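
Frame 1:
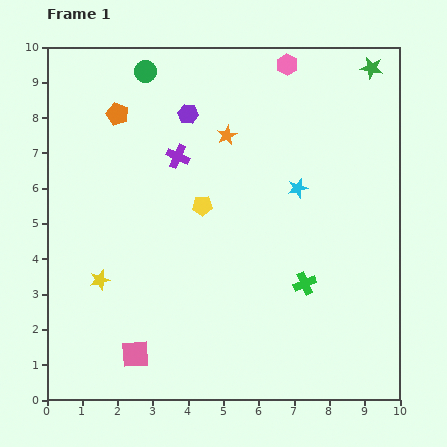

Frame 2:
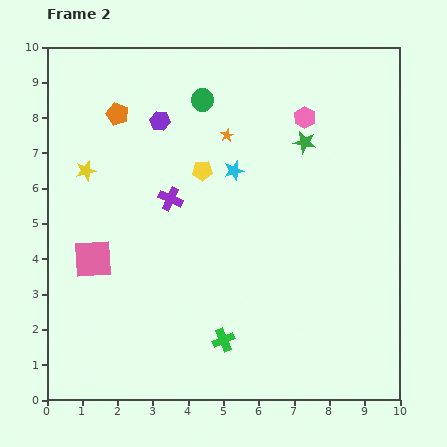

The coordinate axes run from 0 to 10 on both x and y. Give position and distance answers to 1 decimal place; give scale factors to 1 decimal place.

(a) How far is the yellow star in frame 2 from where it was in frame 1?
3.1

The yellow star moved from (1.5, 3.4) to (1.1, 6.5), a distance of √(0.4² + 3.1²) ≈ 3.1.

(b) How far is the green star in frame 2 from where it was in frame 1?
2.8

The green star moved from (9.2, 9.4) to (7.3, 7.3), a distance of √(1.9² + 2.1²) ≈ 2.8.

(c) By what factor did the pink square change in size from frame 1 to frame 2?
1.4×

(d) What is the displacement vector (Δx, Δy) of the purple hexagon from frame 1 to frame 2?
(-0.8, -0.2)

The purple hexagon was at (4.0, 8.1) in frame 1 and (3.2, 7.9) in frame 2.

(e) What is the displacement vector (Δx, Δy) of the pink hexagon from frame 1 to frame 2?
(0.5, -1.5)

The pink hexagon was at (6.8, 9.5) in frame 1 and (7.3, 8.0) in frame 2.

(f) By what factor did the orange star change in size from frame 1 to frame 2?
0.7×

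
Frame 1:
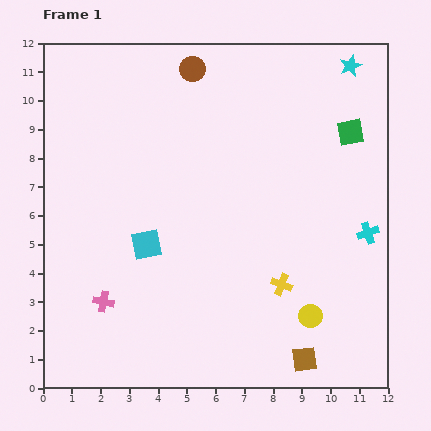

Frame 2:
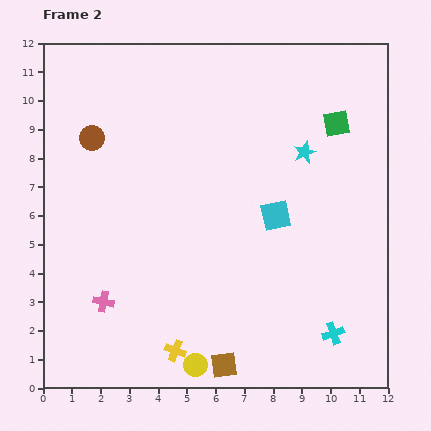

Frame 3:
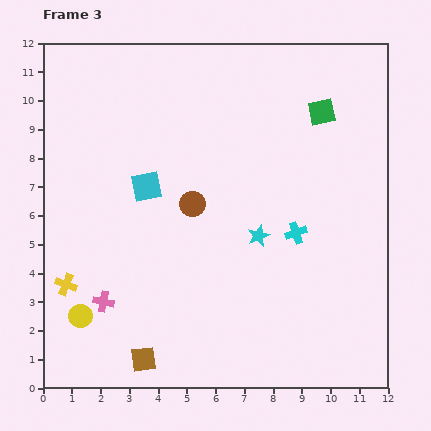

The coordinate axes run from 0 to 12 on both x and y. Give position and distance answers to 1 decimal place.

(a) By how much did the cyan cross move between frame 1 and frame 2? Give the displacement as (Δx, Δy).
(-1.2, -3.5)

The cyan cross was at (11.3, 5.4) in frame 1 and (10.1, 1.9) in frame 2.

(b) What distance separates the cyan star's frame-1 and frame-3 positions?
6.7

The cyan star moved from (10.7, 11.2) to (7.5, 5.3), a distance of √(3.2² + 5.9²) ≈ 6.7.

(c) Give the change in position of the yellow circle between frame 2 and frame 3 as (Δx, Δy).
(-4.0, 1.7)

The yellow circle was at (5.3, 0.8) in frame 2 and (1.3, 2.5) in frame 3.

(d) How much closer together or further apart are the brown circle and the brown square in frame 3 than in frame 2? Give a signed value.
-3.4

Distance in frame 2: 9.1. Distance in frame 3: 5.7.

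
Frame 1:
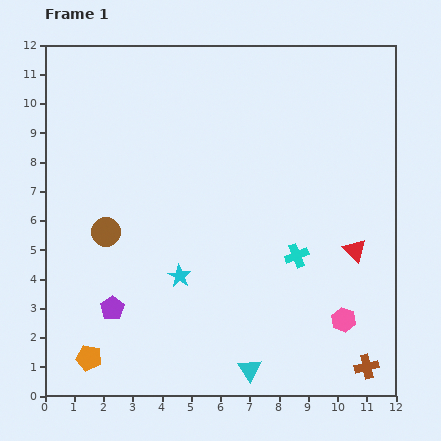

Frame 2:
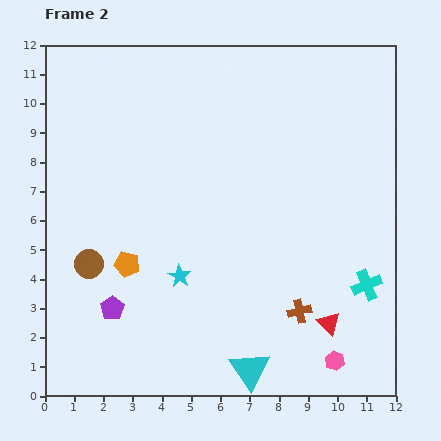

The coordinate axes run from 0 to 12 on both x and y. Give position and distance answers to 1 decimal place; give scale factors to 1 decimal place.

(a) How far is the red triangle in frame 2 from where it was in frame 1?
2.7

The red triangle moved from (10.6, 5.0) to (9.7, 2.5), a distance of √(0.9² + 2.5²) ≈ 2.7.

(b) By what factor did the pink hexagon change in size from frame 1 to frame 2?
0.8×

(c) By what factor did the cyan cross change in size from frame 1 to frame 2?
1.3×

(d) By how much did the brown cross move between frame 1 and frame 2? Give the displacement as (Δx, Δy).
(-2.3, 1.9)

The brown cross was at (11.0, 1.0) in frame 1 and (8.7, 2.9) in frame 2.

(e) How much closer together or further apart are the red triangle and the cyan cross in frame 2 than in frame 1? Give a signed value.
-0.2

Distance in frame 1: 2.0. Distance in frame 2: 1.8.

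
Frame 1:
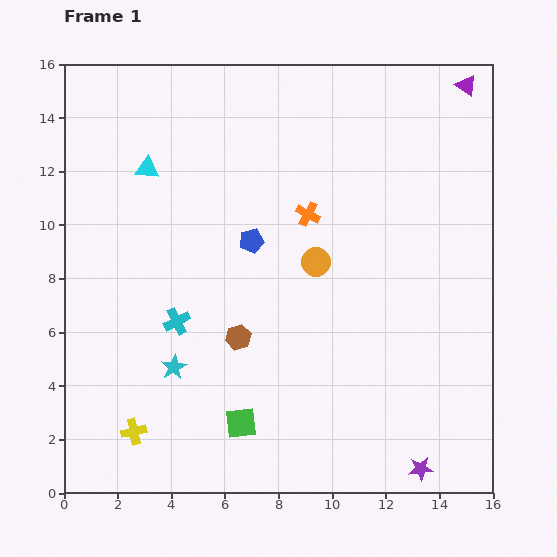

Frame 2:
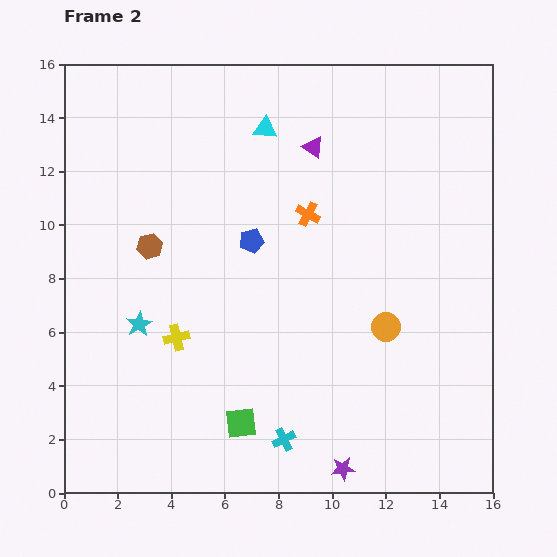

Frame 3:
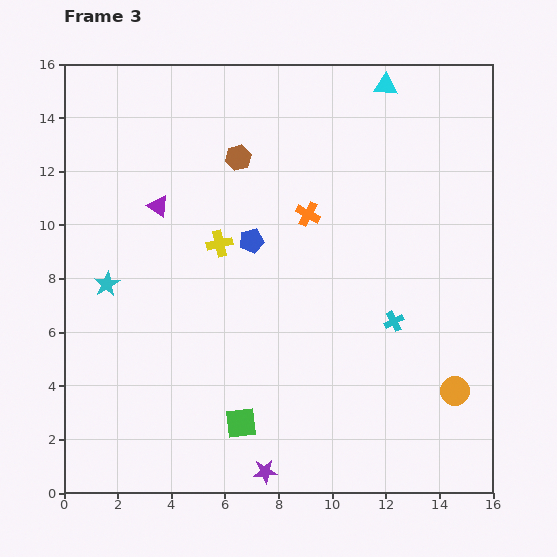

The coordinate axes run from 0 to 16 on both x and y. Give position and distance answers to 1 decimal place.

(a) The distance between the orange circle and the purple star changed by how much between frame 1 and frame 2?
-3.1

Distance in frame 1: 8.6. Distance in frame 2: 5.5.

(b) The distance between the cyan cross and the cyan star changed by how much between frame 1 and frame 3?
+9.1

Distance in frame 1: 1.7. Distance in frame 3: 10.8.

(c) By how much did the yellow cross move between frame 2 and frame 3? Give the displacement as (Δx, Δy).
(1.6, 3.5)

The yellow cross was at (4.2, 5.8) in frame 2 and (5.8, 9.3) in frame 3.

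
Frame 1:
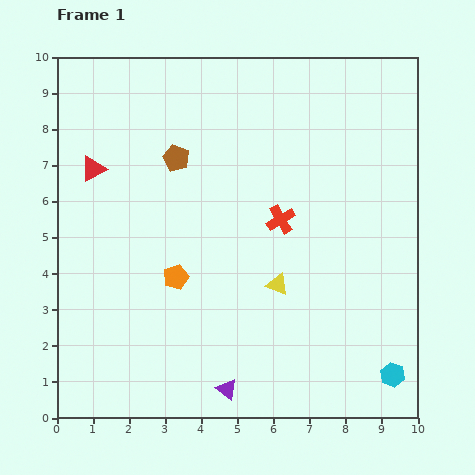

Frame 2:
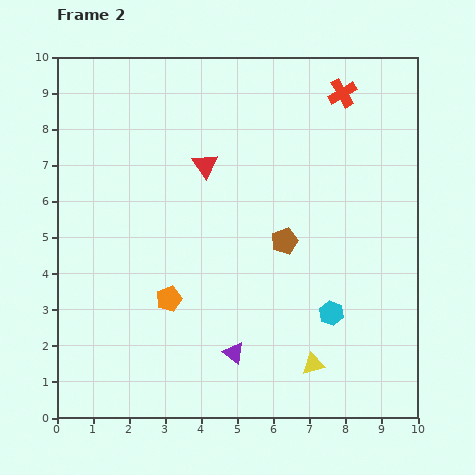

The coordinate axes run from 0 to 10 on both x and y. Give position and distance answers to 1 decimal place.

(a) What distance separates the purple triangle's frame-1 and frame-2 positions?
1.0

The purple triangle moved from (4.7, 0.8) to (4.9, 1.8), a distance of √(0.2² + 1.0²) ≈ 1.0.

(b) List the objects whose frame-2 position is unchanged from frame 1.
none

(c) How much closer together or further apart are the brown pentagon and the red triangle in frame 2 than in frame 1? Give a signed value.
+0.7

Distance in frame 1: 2.3. Distance in frame 2: 3.0.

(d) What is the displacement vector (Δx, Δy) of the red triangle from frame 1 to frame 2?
(3.1, 0.1)

The red triangle was at (1.0, 6.9) in frame 1 and (4.1, 7.0) in frame 2.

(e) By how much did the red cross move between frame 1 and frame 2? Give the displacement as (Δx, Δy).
(1.7, 3.5)

The red cross was at (6.2, 5.5) in frame 1 and (7.9, 9.0) in frame 2.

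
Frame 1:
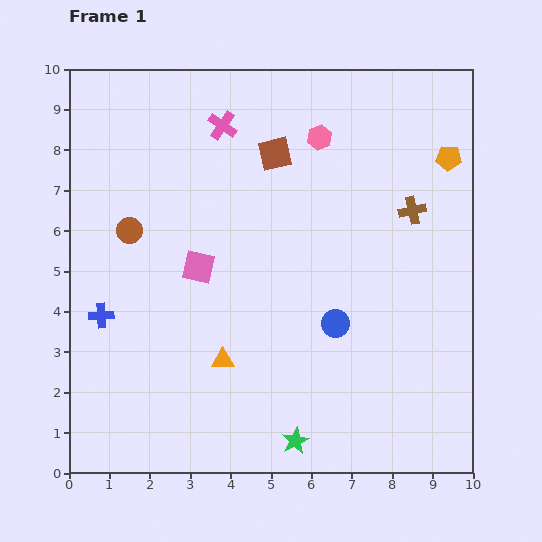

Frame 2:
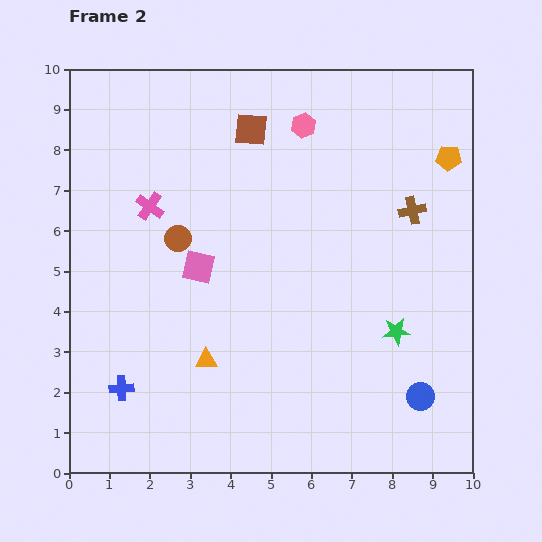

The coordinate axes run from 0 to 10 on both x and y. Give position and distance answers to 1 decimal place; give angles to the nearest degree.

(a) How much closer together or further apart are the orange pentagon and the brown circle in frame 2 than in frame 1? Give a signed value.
-1.1

Distance in frame 1: 8.1. Distance in frame 2: 7.0.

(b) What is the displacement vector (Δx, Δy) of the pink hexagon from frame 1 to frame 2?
(-0.4, 0.3)

The pink hexagon was at (6.2, 8.3) in frame 1 and (5.8, 8.6) in frame 2.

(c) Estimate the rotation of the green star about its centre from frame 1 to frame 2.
20° clockwise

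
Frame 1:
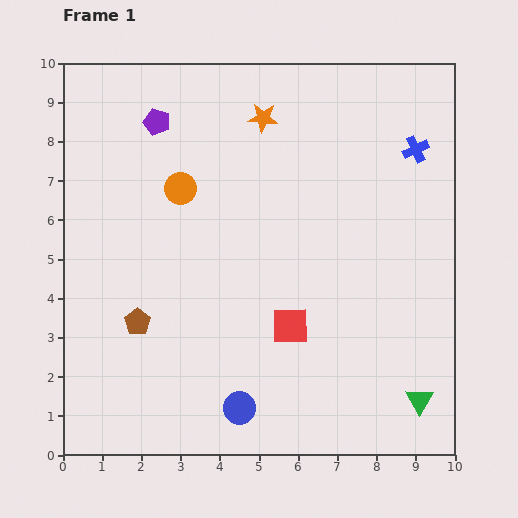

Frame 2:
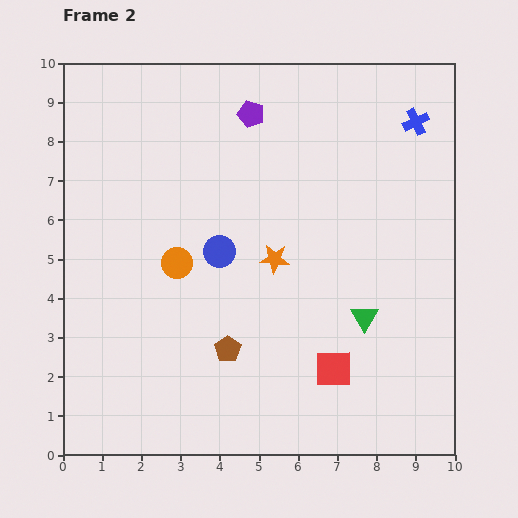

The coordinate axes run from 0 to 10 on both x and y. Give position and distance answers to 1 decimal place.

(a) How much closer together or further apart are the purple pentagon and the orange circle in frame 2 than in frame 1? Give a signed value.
+2.4

Distance in frame 1: 1.8. Distance in frame 2: 4.2.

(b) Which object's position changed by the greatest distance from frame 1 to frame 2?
the blue circle

(moved 4.0; next 3.6)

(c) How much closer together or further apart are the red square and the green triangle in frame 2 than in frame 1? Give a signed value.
-2.3

Distance in frame 1: 3.8. Distance in frame 2: 1.5.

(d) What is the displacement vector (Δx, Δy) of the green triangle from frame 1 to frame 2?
(-1.4, 2.1)

The green triangle was at (9.1, 1.4) in frame 1 and (7.7, 3.5) in frame 2.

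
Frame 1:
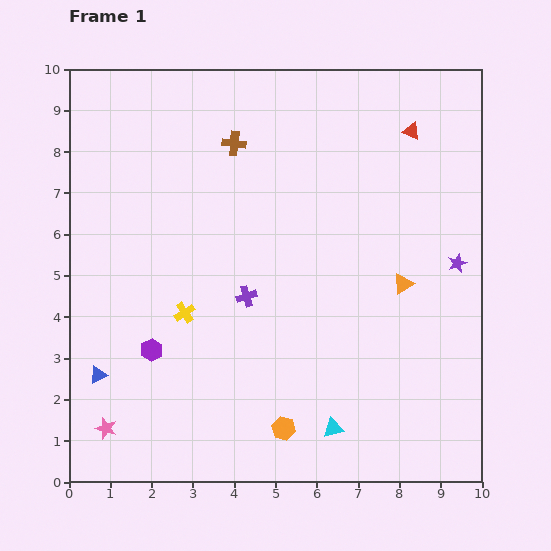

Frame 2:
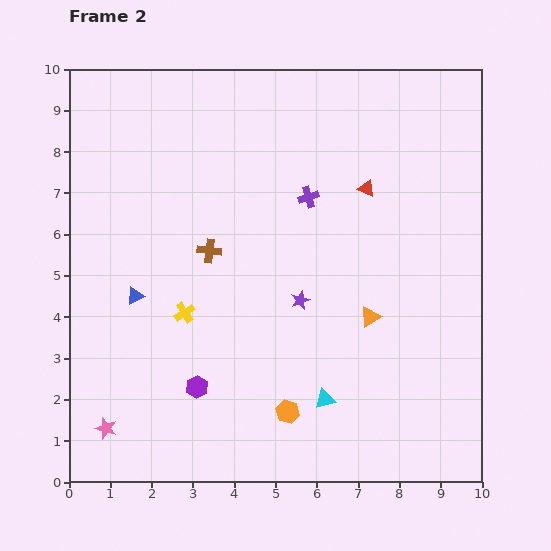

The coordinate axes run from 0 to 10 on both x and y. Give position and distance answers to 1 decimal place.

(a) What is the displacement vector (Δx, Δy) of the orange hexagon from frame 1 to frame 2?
(0.1, 0.4)

The orange hexagon was at (5.2, 1.3) in frame 1 and (5.3, 1.7) in frame 2.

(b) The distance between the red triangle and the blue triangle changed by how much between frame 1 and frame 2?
-3.4

Distance in frame 1: 9.6. Distance in frame 2: 6.2.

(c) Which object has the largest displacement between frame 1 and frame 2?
the purple star

(moved 3.9; next 2.8)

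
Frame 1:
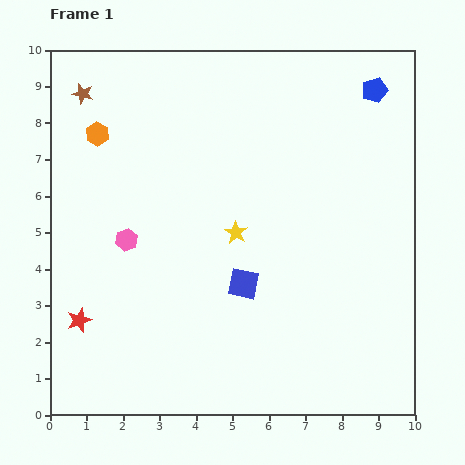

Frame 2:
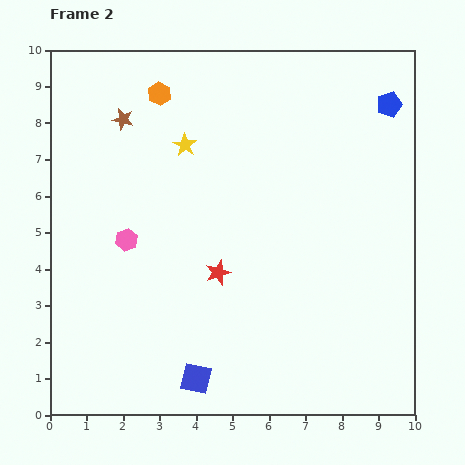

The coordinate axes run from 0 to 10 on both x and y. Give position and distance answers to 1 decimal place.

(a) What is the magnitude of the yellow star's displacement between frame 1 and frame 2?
2.8

The yellow star moved from (5.1, 5.0) to (3.7, 7.4), a distance of √(1.4² + 2.4²) ≈ 2.8.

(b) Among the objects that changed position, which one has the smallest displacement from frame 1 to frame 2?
the blue pentagon

(moved 0.6)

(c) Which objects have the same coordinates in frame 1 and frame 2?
the pink hexagon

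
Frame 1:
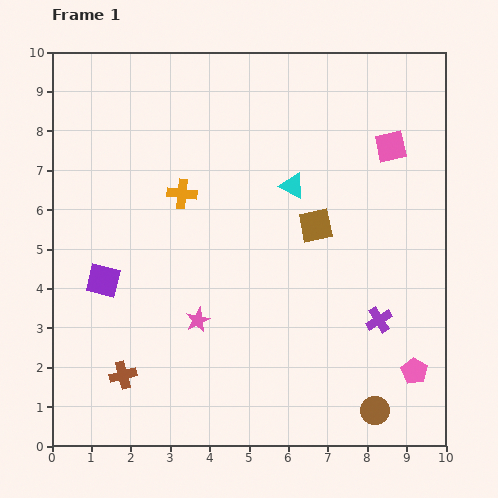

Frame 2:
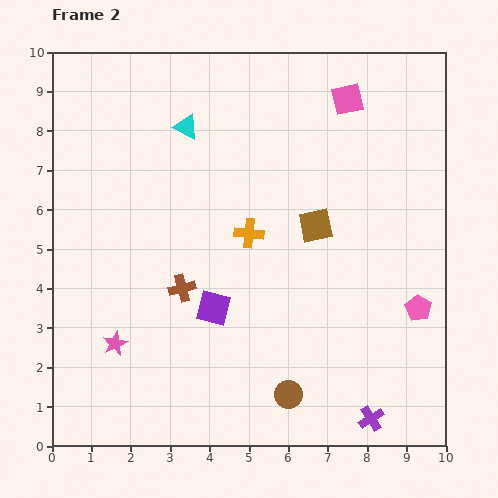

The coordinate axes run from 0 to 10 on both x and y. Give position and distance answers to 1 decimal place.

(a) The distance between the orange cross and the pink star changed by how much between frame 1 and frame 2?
+1.2

Distance in frame 1: 3.2. Distance in frame 2: 4.4.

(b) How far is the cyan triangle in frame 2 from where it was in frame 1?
3.1

The cyan triangle moved from (6.1, 6.6) to (3.4, 8.1), a distance of √(2.7² + 1.5²) ≈ 3.1.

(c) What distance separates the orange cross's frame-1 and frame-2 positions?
2.0

The orange cross moved from (3.3, 6.4) to (5.0, 5.4), a distance of √(1.7² + 1.0²) ≈ 2.0.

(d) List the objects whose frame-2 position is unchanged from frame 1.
the brown square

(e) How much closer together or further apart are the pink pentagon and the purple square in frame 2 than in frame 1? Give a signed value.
-3.0

Distance in frame 1: 8.2. Distance in frame 2: 5.2.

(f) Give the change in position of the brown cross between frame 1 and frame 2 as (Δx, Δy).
(1.5, 2.2)

The brown cross was at (1.8, 1.8) in frame 1 and (3.3, 4.0) in frame 2.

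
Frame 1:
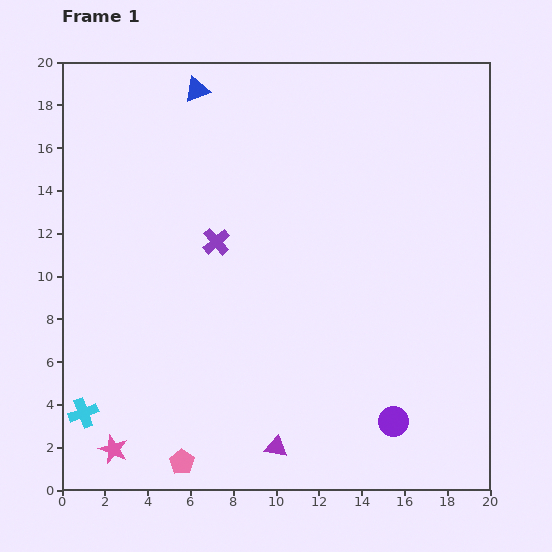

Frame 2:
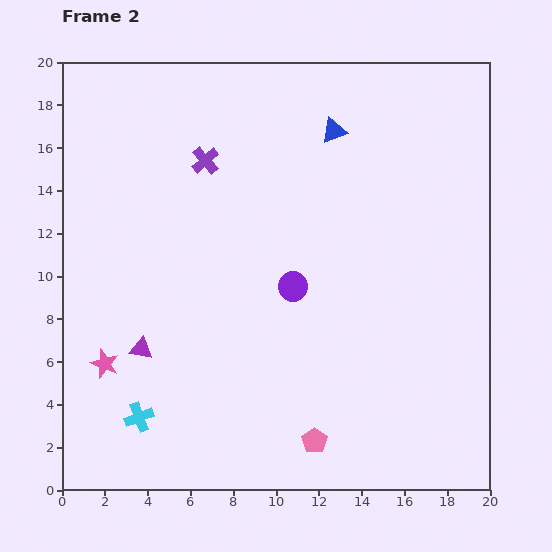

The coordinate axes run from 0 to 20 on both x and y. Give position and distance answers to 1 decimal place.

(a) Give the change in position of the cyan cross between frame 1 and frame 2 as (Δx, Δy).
(2.6, -0.2)

The cyan cross was at (1.0, 3.6) in frame 1 and (3.6, 3.4) in frame 2.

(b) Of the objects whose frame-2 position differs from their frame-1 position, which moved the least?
the cyan cross

(moved 2.6)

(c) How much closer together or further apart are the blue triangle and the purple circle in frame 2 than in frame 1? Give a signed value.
-10.5

Distance in frame 1: 18.0. Distance in frame 2: 7.5.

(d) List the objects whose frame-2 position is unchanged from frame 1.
none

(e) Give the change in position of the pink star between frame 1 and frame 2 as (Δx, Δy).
(-0.4, 4.0)

The pink star was at (2.4, 1.9) in frame 1 and (2.0, 5.9) in frame 2.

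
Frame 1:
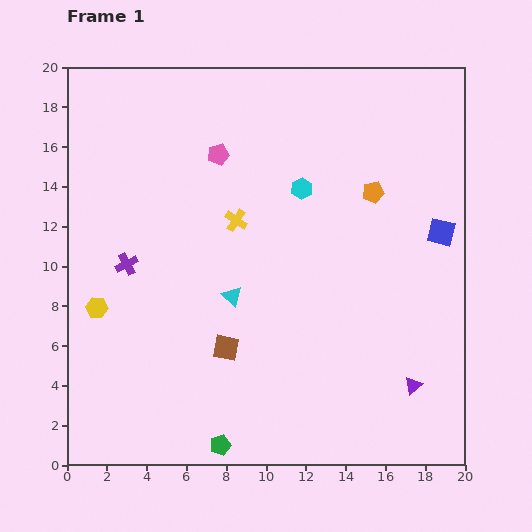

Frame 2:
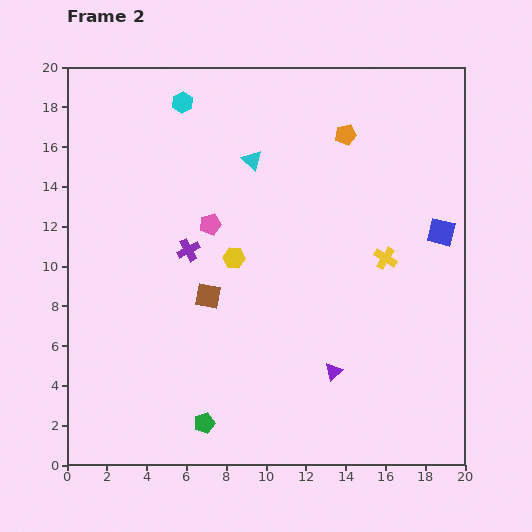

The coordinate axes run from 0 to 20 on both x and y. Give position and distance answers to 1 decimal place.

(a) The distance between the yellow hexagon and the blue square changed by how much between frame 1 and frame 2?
-7.2

Distance in frame 1: 17.7. Distance in frame 2: 10.5.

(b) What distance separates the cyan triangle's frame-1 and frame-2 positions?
6.9

The cyan triangle moved from (8.3, 8.5) to (9.3, 15.3), a distance of √(1.0² + 6.8²) ≈ 6.9.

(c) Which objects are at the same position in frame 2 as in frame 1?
the blue square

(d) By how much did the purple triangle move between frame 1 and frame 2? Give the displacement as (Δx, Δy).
(-4.0, 0.7)

The purple triangle was at (17.4, 4.0) in frame 1 and (13.4, 4.7) in frame 2.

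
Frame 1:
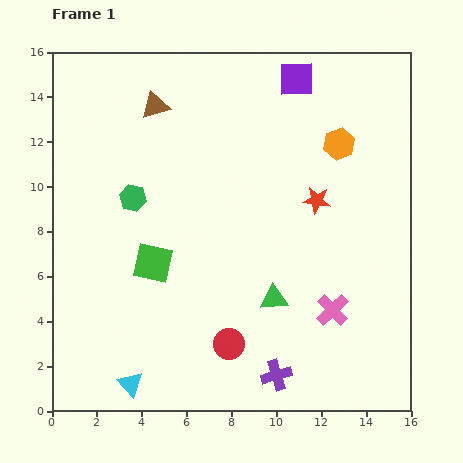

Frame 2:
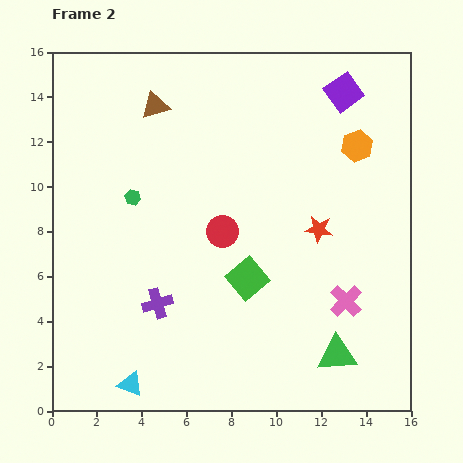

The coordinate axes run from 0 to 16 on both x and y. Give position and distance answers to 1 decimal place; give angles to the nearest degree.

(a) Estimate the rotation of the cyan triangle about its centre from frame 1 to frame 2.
25° counter-clockwise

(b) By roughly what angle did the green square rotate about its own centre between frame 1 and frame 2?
39° clockwise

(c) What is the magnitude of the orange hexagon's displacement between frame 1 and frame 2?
0.8

The orange hexagon moved from (12.8, 11.9) to (13.6, 11.8), a distance of √(0.8² + 0.1²) ≈ 0.8.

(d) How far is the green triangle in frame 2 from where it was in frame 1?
3.8

The green triangle moved from (9.9, 5.0) to (12.7, 2.5), a distance of √(2.8² + 2.5²) ≈ 3.8.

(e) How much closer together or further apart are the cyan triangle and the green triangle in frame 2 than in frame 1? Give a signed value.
+1.9

Distance in frame 1: 7.4. Distance in frame 2: 9.3.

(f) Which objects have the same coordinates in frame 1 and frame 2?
the brown triangle, the cyan triangle, the green hexagon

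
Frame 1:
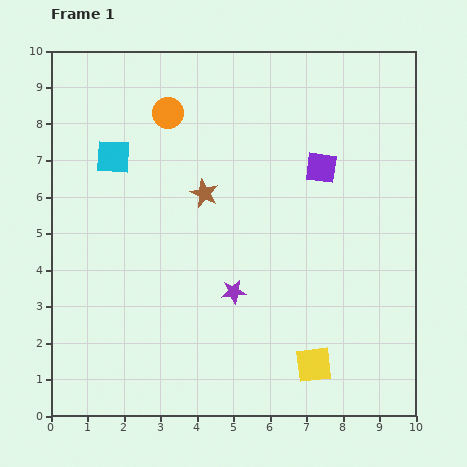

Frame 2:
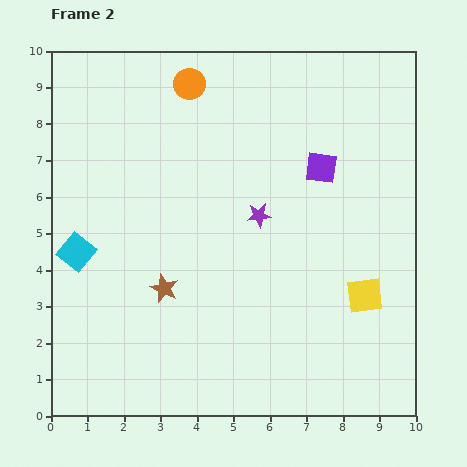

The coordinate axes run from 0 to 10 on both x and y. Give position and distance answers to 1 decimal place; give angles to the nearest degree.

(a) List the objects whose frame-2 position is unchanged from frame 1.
the purple square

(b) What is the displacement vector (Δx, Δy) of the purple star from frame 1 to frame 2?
(0.7, 2.1)

The purple star was at (5.0, 3.4) in frame 1 and (5.7, 5.5) in frame 2.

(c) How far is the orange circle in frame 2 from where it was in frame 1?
1.0

The orange circle moved from (3.2, 8.3) to (3.8, 9.1), a distance of √(0.6² + 0.8²) ≈ 1.0.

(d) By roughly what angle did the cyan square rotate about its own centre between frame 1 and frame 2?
36° clockwise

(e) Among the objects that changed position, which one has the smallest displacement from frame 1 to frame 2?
the orange circle

(moved 1.0)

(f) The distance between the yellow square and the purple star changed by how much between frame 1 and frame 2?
+0.6

Distance in frame 1: 3.0. Distance in frame 2: 3.6.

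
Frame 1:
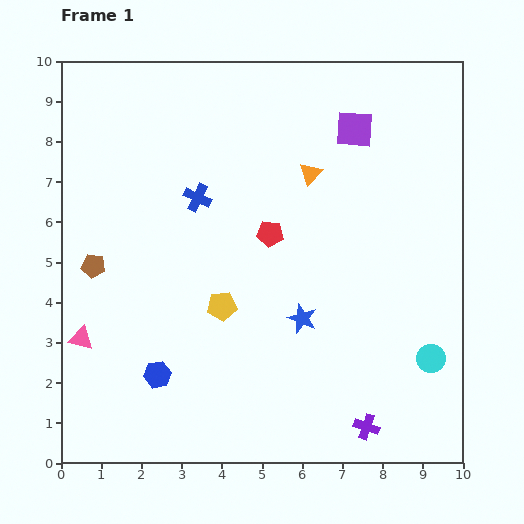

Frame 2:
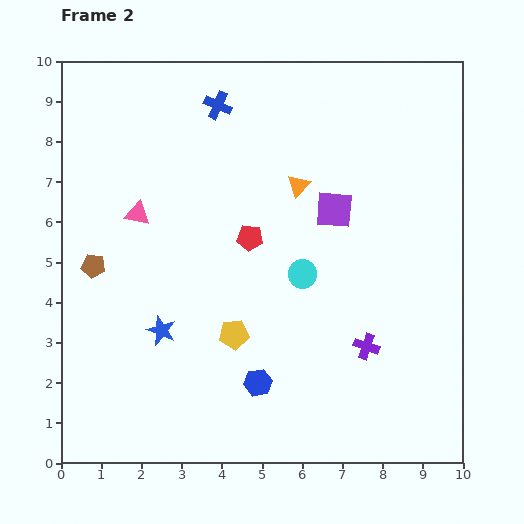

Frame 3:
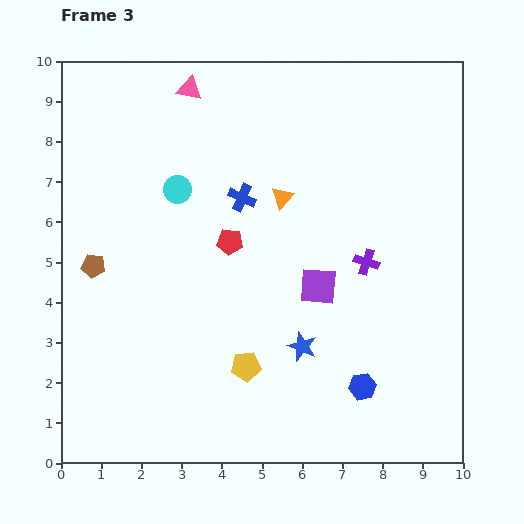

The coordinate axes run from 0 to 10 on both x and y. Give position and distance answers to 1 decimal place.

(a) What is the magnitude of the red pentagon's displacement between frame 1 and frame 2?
0.5

The red pentagon moved from (5.2, 5.7) to (4.7, 5.6), a distance of √(0.5² + 0.1²) ≈ 0.5.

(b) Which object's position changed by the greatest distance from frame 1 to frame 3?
the cyan circle

(moved 7.6; next 6.8)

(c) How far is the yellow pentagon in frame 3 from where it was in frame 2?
0.9

The yellow pentagon moved from (4.3, 3.2) to (4.6, 2.4), a distance of √(0.3² + 0.8²) ≈ 0.9.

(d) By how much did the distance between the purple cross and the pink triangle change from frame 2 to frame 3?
-0.4

Distance in frame 2: 6.6. Distance in frame 3: 6.2.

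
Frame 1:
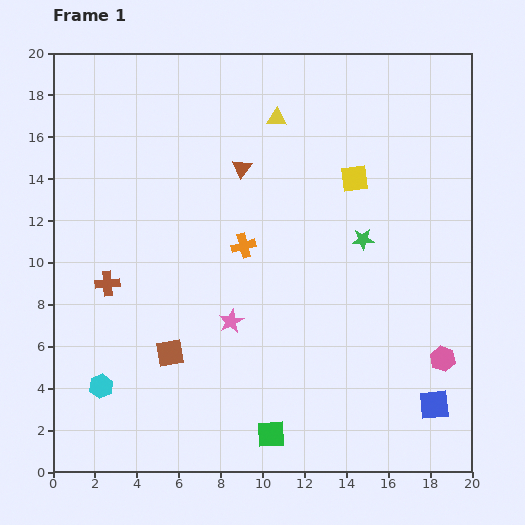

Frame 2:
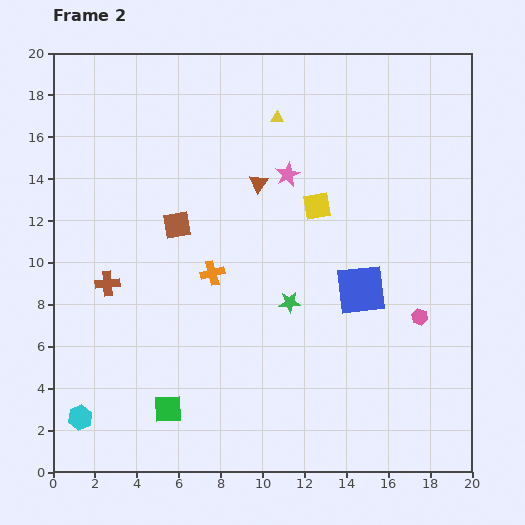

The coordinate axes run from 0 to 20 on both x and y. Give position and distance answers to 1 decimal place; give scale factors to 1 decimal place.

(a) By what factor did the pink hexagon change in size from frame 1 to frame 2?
0.7×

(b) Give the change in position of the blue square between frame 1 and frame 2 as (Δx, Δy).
(-3.5, 5.5)

The blue square was at (18.2, 3.2) in frame 1 and (14.7, 8.7) in frame 2.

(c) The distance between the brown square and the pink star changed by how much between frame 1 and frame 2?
+2.5

Distance in frame 1: 3.3. Distance in frame 2: 5.8.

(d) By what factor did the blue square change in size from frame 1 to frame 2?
1.7×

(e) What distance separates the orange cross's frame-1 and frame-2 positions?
2.0

The orange cross moved from (9.1, 10.8) to (7.6, 9.5), a distance of √(1.5² + 1.3²) ≈ 2.0.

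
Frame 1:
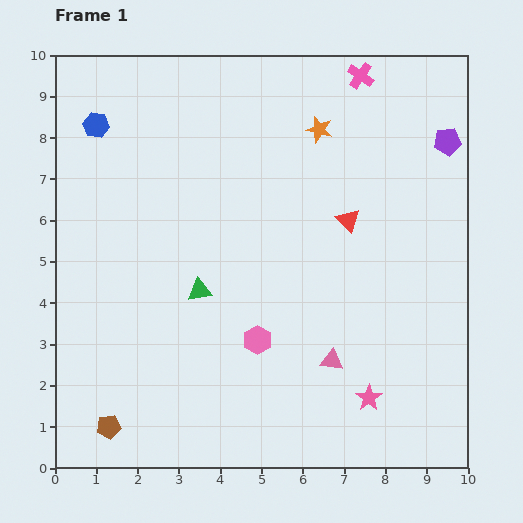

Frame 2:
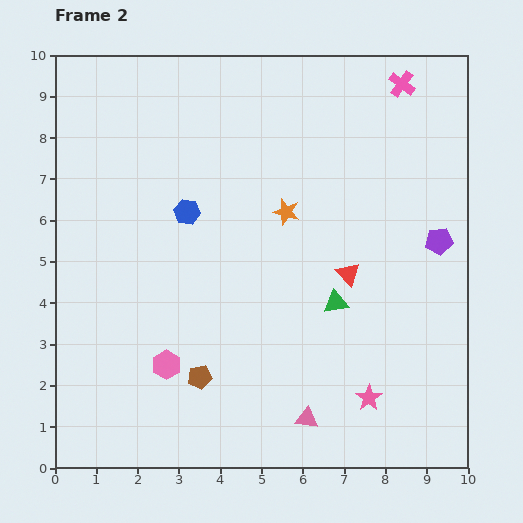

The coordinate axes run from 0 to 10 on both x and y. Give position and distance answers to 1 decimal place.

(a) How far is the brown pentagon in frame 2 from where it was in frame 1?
2.5

The brown pentagon moved from (1.3, 1.0) to (3.5, 2.2), a distance of √(2.2² + 1.2²) ≈ 2.5.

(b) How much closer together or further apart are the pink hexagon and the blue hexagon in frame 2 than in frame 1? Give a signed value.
-2.8

Distance in frame 1: 6.5. Distance in frame 2: 3.7.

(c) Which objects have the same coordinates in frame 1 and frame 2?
the pink star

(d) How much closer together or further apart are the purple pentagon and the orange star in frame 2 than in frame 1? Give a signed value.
+0.7

Distance in frame 1: 3.1. Distance in frame 2: 3.8.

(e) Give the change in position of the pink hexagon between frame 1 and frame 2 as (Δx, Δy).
(-2.2, -0.6)

The pink hexagon was at (4.9, 3.1) in frame 1 and (2.7, 2.5) in frame 2.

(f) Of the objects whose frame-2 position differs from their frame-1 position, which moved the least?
the pink cross

(moved 1.0)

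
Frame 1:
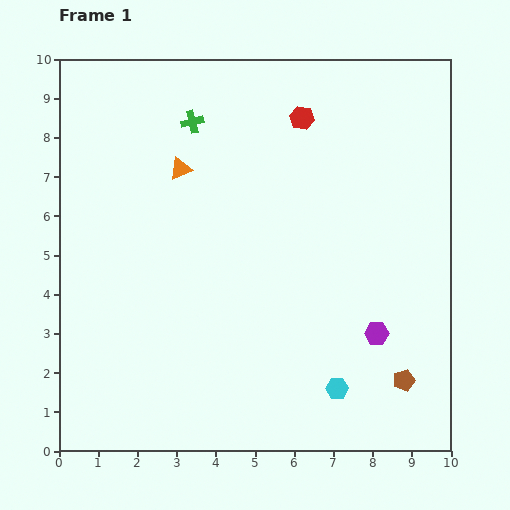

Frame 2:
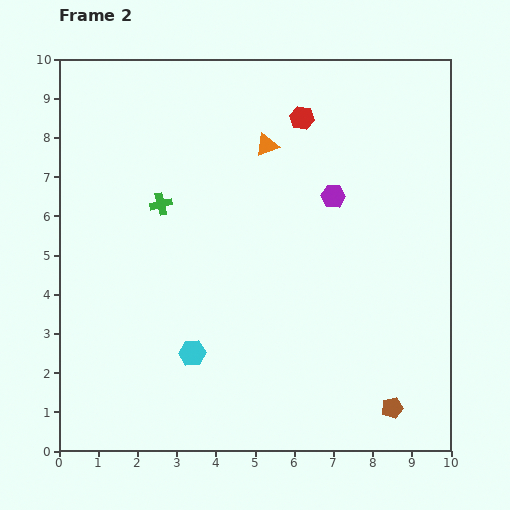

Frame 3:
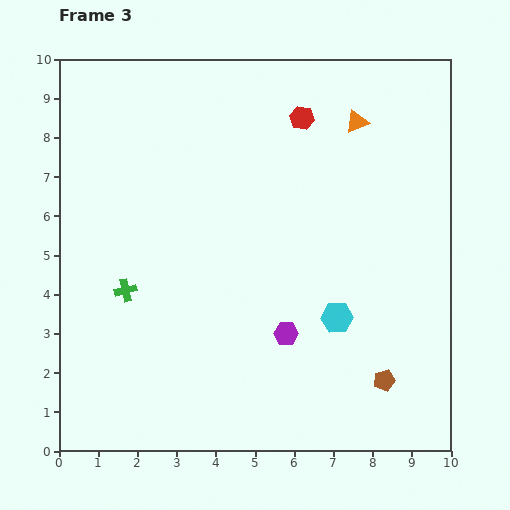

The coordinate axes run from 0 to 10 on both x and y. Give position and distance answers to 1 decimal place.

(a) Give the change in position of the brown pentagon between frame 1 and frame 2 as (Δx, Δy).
(-0.3, -0.7)

The brown pentagon was at (8.8, 1.8) in frame 1 and (8.5, 1.1) in frame 2.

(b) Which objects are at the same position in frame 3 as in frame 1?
the red hexagon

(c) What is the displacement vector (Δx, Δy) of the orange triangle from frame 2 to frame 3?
(2.3, 0.6)

The orange triangle was at (5.3, 7.8) in frame 2 and (7.6, 8.4) in frame 3.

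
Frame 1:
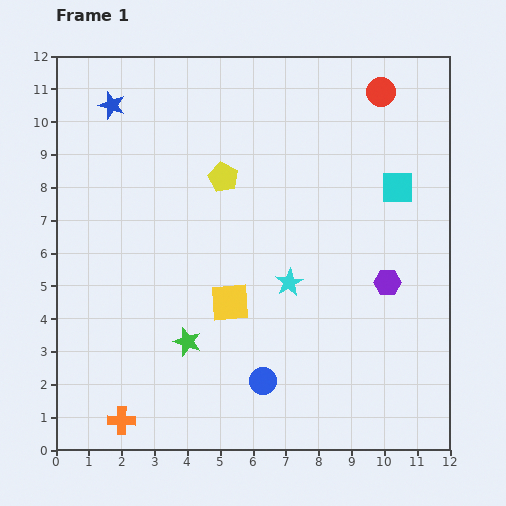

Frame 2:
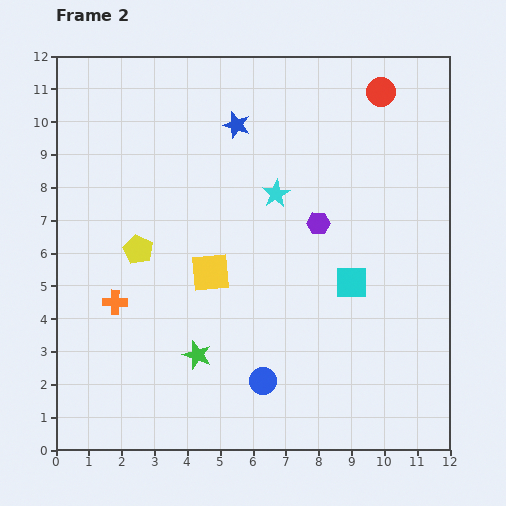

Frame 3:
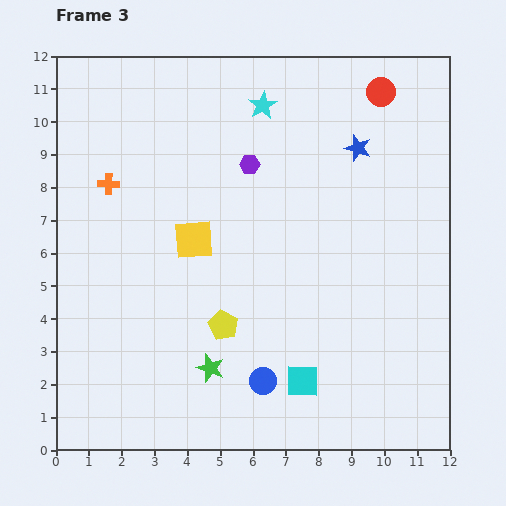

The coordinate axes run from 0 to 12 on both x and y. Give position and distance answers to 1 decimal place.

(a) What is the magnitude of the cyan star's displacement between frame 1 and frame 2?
2.7

The cyan star moved from (7.1, 5.1) to (6.7, 7.8), a distance of √(0.4² + 2.7²) ≈ 2.7.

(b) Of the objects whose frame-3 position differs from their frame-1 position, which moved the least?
the green star

(moved 1.1)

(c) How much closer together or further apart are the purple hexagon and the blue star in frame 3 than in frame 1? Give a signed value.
-6.7

Distance in frame 1: 10.0. Distance in frame 3: 3.3.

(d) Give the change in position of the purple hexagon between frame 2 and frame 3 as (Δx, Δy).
(-2.1, 1.8)

The purple hexagon was at (8.0, 6.9) in frame 2 and (5.9, 8.7) in frame 3.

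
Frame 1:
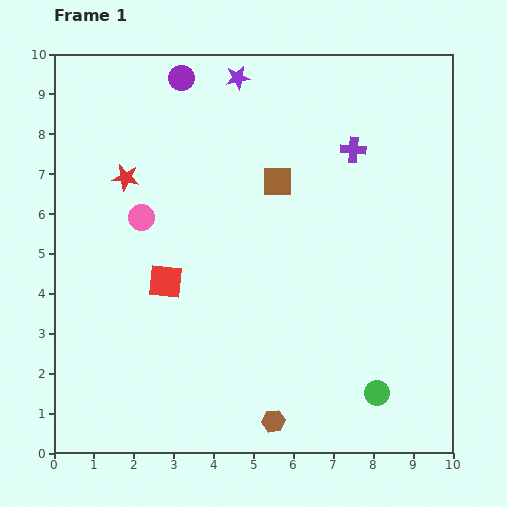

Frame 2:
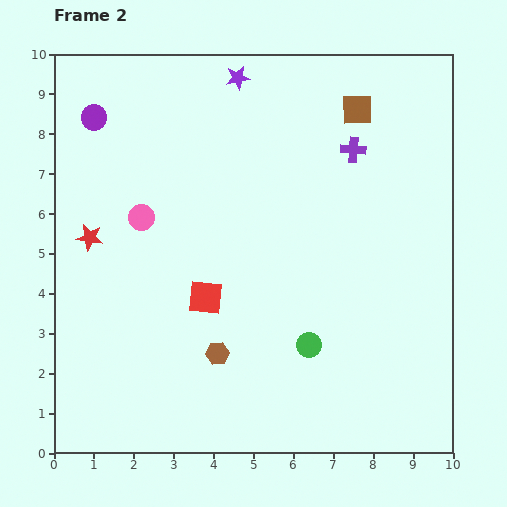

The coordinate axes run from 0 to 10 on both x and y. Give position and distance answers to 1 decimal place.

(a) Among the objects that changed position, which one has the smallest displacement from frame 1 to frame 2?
the red square

(moved 1.1)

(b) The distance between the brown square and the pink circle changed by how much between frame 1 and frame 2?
+2.5

Distance in frame 1: 3.5. Distance in frame 2: 6.0.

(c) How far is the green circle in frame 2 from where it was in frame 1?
2.1

The green circle moved from (8.1, 1.5) to (6.4, 2.7), a distance of √(1.7² + 1.2²) ≈ 2.1.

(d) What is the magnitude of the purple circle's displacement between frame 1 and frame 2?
2.4

The purple circle moved from (3.2, 9.4) to (1.0, 8.4), a distance of √(2.2² + 1.0²) ≈ 2.4.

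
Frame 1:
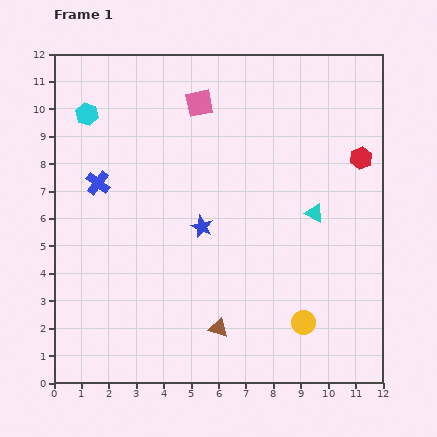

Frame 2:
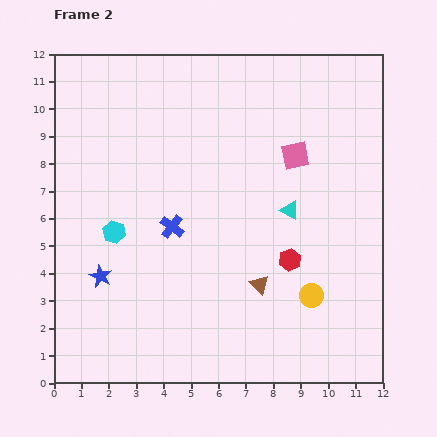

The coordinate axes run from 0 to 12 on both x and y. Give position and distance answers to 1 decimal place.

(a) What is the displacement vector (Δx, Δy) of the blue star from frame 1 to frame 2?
(-3.7, -1.8)

The blue star was at (5.4, 5.7) in frame 1 and (1.7, 3.9) in frame 2.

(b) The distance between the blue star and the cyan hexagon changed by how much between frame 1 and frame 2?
-4.2

Distance in frame 1: 5.9. Distance in frame 2: 1.7.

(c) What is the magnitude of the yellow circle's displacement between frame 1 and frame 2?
1.0

The yellow circle moved from (9.1, 2.2) to (9.4, 3.2), a distance of √(0.3² + 1.0²) ≈ 1.0.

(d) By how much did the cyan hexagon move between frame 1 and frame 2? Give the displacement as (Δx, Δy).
(1.0, -4.3)

The cyan hexagon was at (1.2, 9.8) in frame 1 and (2.2, 5.5) in frame 2.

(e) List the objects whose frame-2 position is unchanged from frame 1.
none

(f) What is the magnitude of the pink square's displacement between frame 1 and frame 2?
4.0

The pink square moved from (5.3, 10.2) to (8.8, 8.3), a distance of √(3.5² + 1.9²) ≈ 4.0.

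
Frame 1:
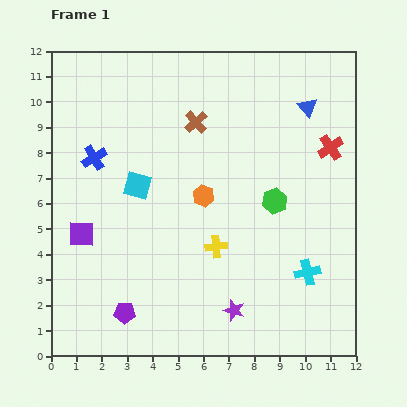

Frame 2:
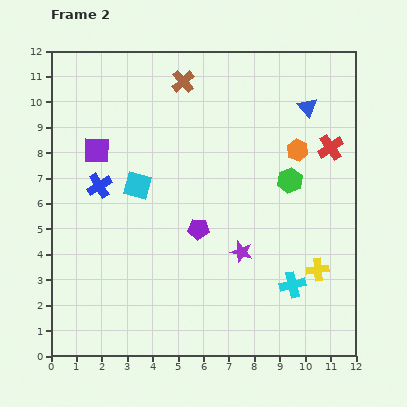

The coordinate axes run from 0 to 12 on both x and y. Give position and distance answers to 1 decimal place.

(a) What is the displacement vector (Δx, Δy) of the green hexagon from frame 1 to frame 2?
(0.6, 0.8)

The green hexagon was at (8.8, 6.1) in frame 1 and (9.4, 6.9) in frame 2.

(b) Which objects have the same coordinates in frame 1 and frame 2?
the red cross, the blue triangle, the cyan square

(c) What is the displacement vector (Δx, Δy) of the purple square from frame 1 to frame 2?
(0.6, 3.3)

The purple square was at (1.2, 4.8) in frame 1 and (1.8, 8.1) in frame 2.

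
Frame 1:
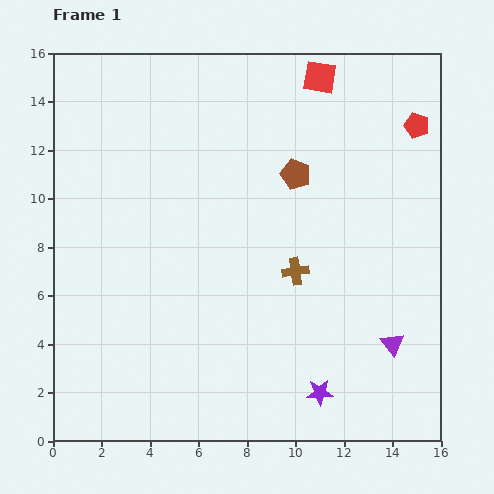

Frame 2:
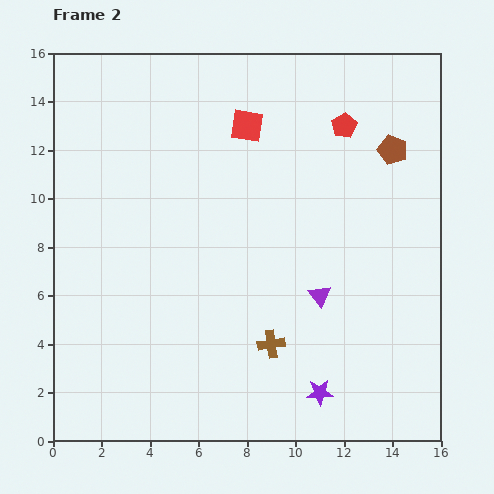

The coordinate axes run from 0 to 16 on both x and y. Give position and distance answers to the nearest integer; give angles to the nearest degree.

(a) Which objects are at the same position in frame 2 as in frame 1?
the purple star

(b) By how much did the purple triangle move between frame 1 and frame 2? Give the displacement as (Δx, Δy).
(-3, 2)

The purple triangle was at (14, 4) in frame 1 and (11, 6) in frame 2.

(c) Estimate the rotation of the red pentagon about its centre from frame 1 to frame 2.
24° clockwise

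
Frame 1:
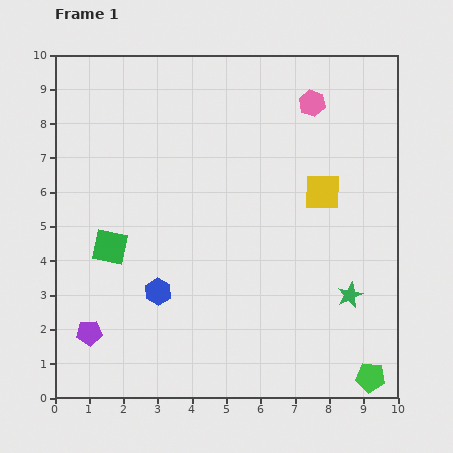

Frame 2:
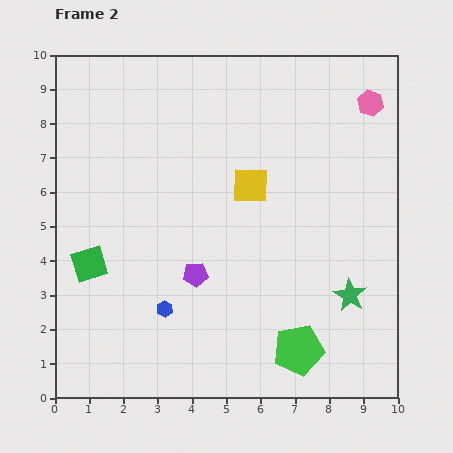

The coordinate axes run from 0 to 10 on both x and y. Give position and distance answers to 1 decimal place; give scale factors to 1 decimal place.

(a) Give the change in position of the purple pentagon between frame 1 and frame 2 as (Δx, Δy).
(3.1, 1.7)

The purple pentagon was at (1.0, 1.9) in frame 1 and (4.1, 3.6) in frame 2.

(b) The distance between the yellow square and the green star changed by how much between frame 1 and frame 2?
+1.2

Distance in frame 1: 3.1. Distance in frame 2: 4.3.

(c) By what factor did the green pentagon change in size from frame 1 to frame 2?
1.7×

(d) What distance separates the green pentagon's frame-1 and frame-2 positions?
2.2

The green pentagon moved from (9.2, 0.6) to (7.1, 1.4), a distance of √(2.1² + 0.8²) ≈ 2.2.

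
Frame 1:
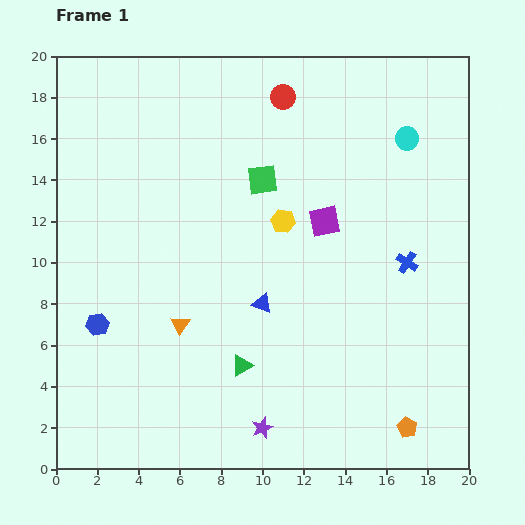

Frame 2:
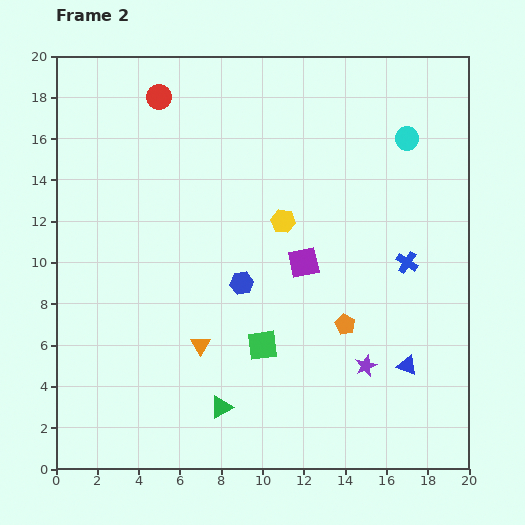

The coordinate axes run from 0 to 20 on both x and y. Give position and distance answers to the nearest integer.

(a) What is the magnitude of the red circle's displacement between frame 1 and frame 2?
6

The red circle moved from (11, 18) to (5, 18), a distance of √(6² + 0²) ≈ 6.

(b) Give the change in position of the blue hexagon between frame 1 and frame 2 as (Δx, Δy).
(7, 2)

The blue hexagon was at (2, 7) in frame 1 and (9, 9) in frame 2.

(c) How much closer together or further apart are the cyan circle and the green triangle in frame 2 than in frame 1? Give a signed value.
+2

Distance in frame 1: 14. Distance in frame 2: 16.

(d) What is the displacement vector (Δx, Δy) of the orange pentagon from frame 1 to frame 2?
(-3, 5)

The orange pentagon was at (17, 2) in frame 1 and (14, 7) in frame 2.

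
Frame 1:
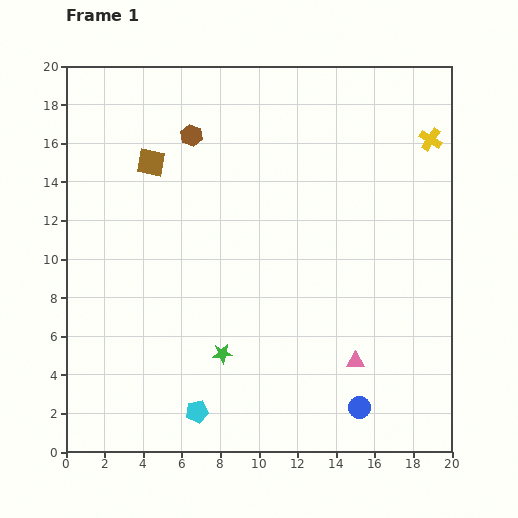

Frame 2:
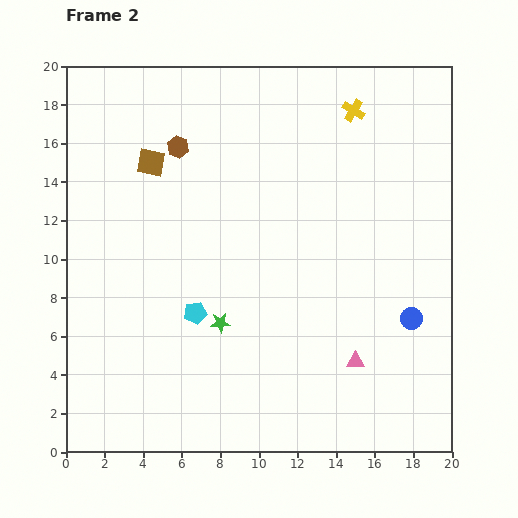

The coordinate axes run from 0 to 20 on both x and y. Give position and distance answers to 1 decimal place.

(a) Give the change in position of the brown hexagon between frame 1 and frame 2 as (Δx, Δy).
(-0.7, -0.6)

The brown hexagon was at (6.5, 16.4) in frame 1 and (5.8, 15.8) in frame 2.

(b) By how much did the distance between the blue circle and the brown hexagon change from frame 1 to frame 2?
-1.6

Distance in frame 1: 16.6. Distance in frame 2: 15.0.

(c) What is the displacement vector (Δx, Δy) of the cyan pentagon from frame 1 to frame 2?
(-0.1, 5.1)

The cyan pentagon was at (6.8, 2.1) in frame 1 and (6.7, 7.2) in frame 2.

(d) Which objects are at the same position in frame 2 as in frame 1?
the pink triangle, the brown square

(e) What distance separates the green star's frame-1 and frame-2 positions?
1.6

The green star moved from (8.1, 5.1) to (8.0, 6.7), a distance of √(0.1² + 1.6²) ≈ 1.6.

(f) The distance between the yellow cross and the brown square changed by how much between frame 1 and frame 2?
-3.7

Distance in frame 1: 14.5. Distance in frame 2: 10.8.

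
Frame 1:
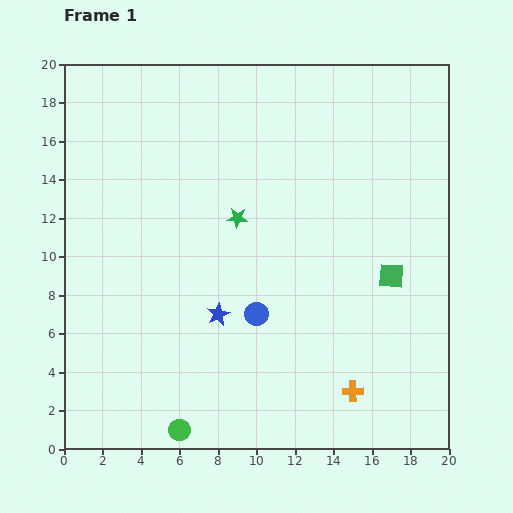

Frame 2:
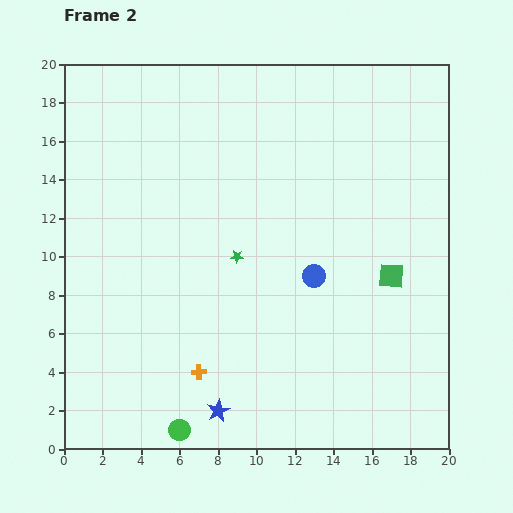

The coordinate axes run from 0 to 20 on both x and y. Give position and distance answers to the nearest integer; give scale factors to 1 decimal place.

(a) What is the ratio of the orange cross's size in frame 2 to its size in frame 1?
0.7×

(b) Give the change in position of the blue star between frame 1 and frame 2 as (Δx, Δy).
(0, -5)

The blue star was at (8, 7) in frame 1 and (8, 2) in frame 2.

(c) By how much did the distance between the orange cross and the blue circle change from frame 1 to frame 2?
+2

Distance in frame 1: 6. Distance in frame 2: 8.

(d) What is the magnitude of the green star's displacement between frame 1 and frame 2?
2

The green star moved from (9, 12) to (9, 10), a distance of √(0² + 2²) ≈ 2.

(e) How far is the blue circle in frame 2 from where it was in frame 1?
4

The blue circle moved from (10, 7) to (13, 9), a distance of √(3² + 2²) ≈ 4.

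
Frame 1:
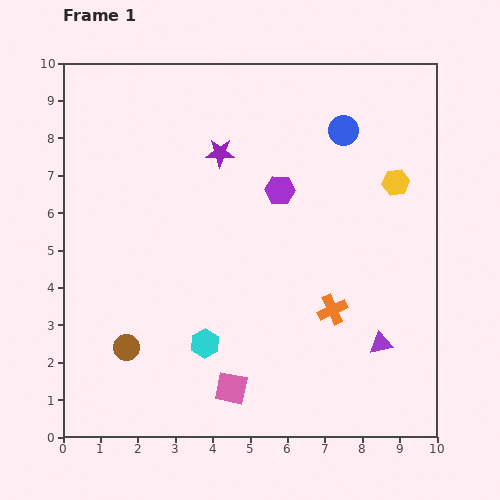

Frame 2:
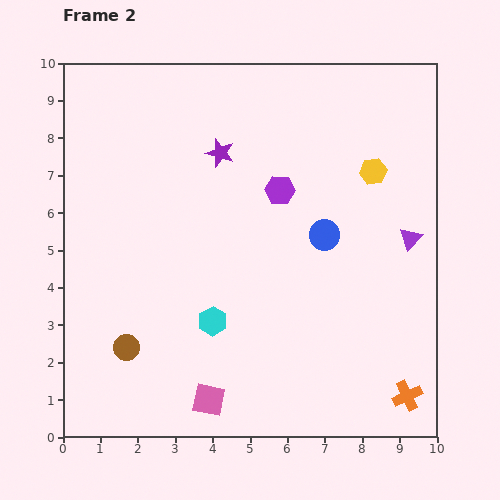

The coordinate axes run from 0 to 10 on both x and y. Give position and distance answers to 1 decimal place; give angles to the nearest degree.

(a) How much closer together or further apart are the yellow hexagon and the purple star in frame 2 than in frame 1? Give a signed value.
-0.7

Distance in frame 1: 4.8. Distance in frame 2: 4.1.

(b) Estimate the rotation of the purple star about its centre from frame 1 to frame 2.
16° clockwise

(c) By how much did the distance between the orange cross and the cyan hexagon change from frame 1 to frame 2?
+2.1

Distance in frame 1: 3.5. Distance in frame 2: 5.6.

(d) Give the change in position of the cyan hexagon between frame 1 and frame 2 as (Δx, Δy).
(0.2, 0.6)

The cyan hexagon was at (3.8, 2.5) in frame 1 and (4.0, 3.1) in frame 2.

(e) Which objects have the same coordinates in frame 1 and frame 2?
the brown circle, the purple star, the purple hexagon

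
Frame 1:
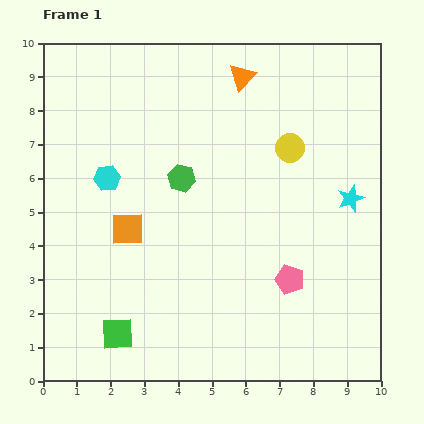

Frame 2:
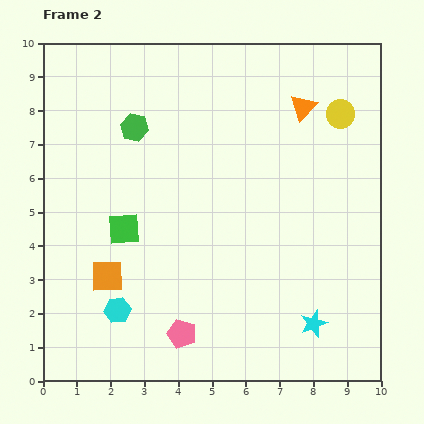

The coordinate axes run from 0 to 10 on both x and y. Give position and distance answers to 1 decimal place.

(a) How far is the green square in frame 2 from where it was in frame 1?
3.1

The green square moved from (2.2, 1.4) to (2.4, 4.5), a distance of √(0.2² + 3.1²) ≈ 3.1.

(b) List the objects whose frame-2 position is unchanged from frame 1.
none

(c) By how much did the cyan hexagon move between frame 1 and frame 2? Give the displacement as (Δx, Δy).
(0.3, -3.9)

The cyan hexagon was at (1.9, 6.0) in frame 1 and (2.2, 2.1) in frame 2.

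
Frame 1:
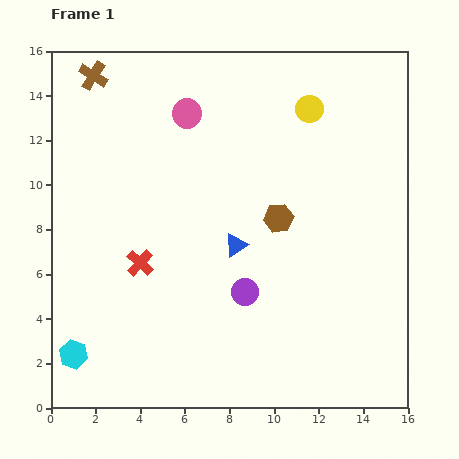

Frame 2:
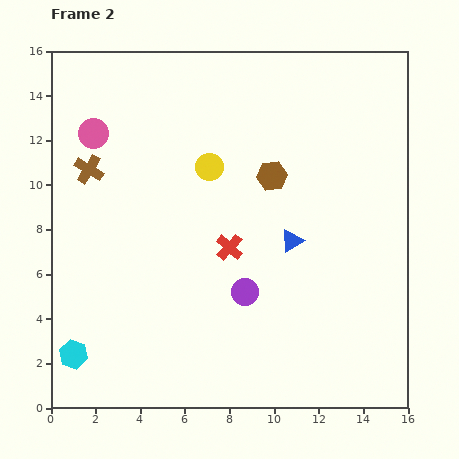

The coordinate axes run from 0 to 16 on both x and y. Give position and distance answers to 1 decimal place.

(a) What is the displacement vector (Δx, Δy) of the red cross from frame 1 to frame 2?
(4.0, 0.7)

The red cross was at (4.0, 6.5) in frame 1 and (8.0, 7.2) in frame 2.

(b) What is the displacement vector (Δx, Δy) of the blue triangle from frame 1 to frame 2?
(2.5, 0.2)

The blue triangle was at (8.3, 7.3) in frame 1 and (10.8, 7.5) in frame 2.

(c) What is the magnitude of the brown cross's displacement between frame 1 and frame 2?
4.2

The brown cross moved from (1.9, 14.9) to (1.7, 10.7), a distance of √(0.2² + 4.2²) ≈ 4.2.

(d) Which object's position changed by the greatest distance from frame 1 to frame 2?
the yellow circle

(moved 5.2; next 4.3)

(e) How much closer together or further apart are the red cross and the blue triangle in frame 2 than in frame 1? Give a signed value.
-1.6

Distance in frame 1: 4.4. Distance in frame 2: 2.8.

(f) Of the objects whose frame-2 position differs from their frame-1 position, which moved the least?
the brown hexagon

(moved 1.9)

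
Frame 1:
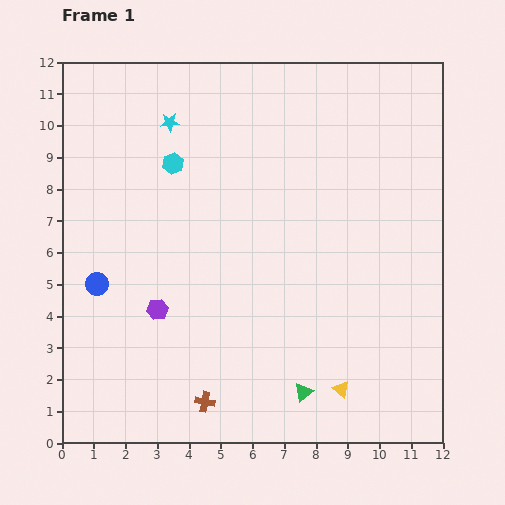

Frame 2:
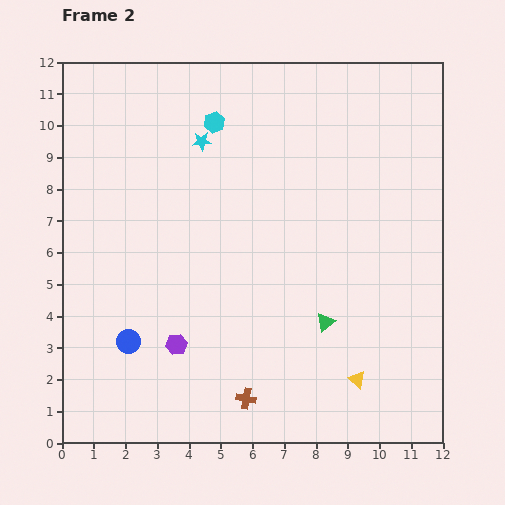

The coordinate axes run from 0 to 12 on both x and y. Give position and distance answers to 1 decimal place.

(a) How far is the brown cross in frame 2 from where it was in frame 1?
1.3

The brown cross moved from (4.5, 1.3) to (5.8, 1.4), a distance of √(1.3² + 0.1²) ≈ 1.3.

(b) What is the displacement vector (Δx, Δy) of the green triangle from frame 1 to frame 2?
(0.7, 2.2)

The green triangle was at (7.6, 1.6) in frame 1 and (8.3, 3.8) in frame 2.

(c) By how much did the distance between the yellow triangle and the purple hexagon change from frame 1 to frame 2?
-0.5

Distance in frame 1: 6.3. Distance in frame 2: 5.8.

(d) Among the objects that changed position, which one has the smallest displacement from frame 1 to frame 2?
the yellow triangle

(moved 0.6)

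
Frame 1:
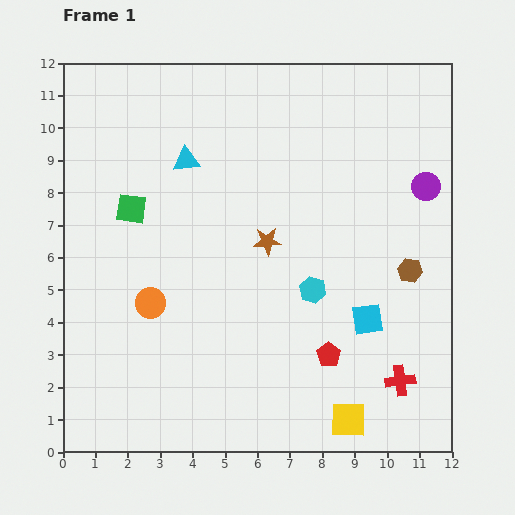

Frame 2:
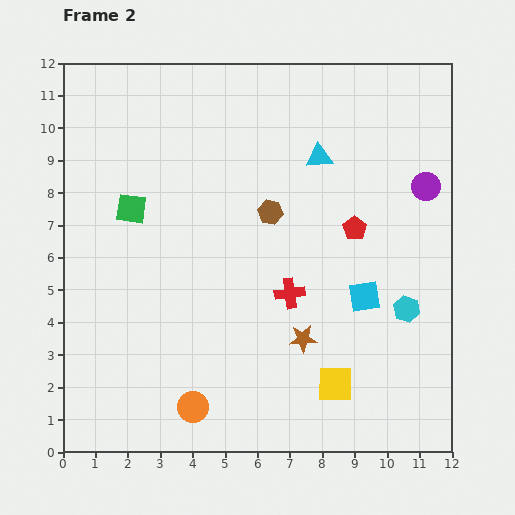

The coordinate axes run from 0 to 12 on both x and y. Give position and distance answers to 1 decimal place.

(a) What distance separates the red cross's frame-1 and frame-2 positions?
4.3

The red cross moved from (10.4, 2.2) to (7.0, 4.9), a distance of √(3.4² + 2.7²) ≈ 4.3.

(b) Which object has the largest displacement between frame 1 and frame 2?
the brown hexagon

(moved 4.7; next 4.3)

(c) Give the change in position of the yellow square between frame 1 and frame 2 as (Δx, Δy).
(-0.4, 1.1)

The yellow square was at (8.8, 1.0) in frame 1 and (8.4, 2.1) in frame 2.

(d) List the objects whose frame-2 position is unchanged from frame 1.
the green square, the purple circle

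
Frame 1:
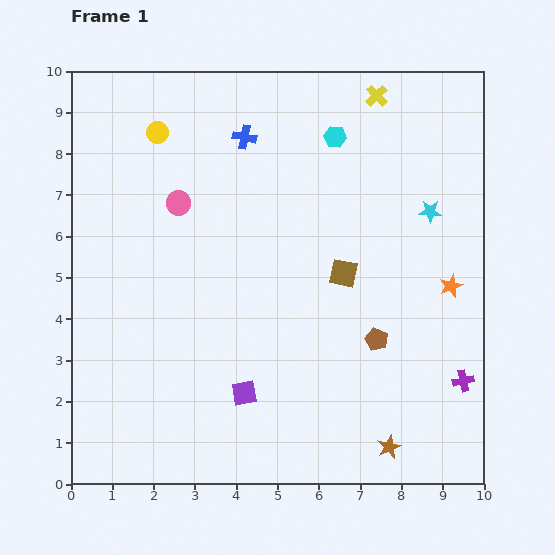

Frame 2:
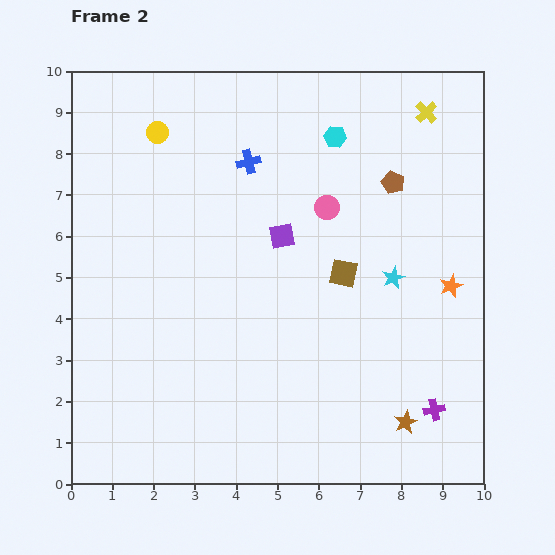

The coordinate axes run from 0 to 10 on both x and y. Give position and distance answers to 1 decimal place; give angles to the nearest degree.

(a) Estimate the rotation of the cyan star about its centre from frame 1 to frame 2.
25° counter-clockwise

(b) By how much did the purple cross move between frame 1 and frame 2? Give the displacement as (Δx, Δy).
(-0.7, -0.7)

The purple cross was at (9.5, 2.5) in frame 1 and (8.8, 1.8) in frame 2.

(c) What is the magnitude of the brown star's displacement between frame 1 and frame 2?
0.7

The brown star moved from (7.7, 0.9) to (8.1, 1.5), a distance of √(0.4² + 0.6²) ≈ 0.7.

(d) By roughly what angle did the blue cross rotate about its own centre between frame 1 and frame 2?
25° counter-clockwise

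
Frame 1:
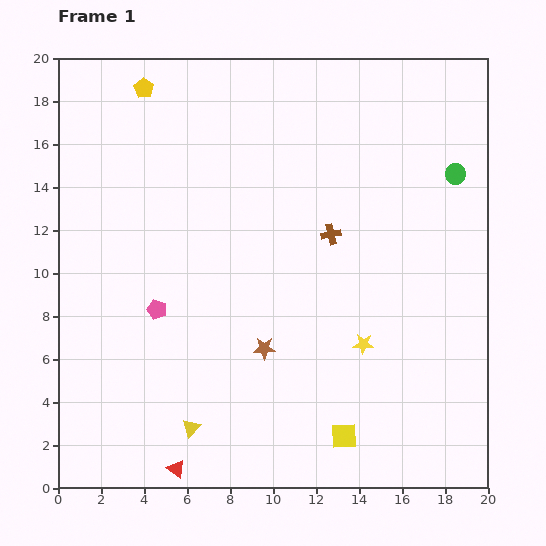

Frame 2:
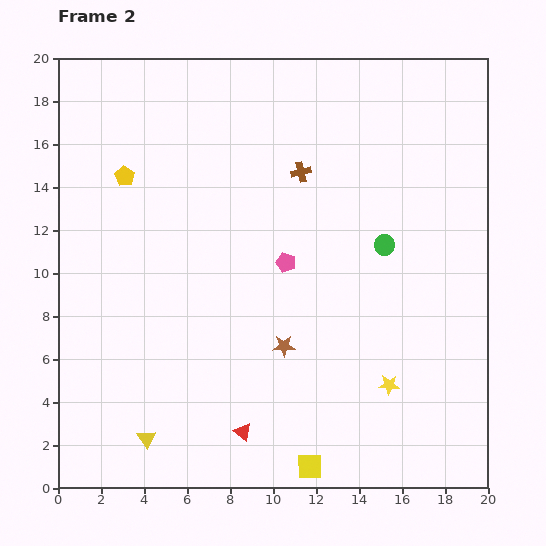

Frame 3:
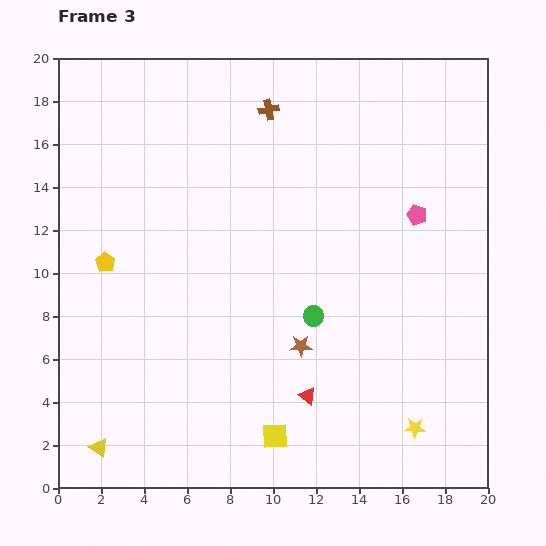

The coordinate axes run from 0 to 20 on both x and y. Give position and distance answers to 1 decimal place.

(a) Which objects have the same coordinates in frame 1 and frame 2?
none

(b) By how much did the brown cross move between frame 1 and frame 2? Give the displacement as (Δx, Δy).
(-1.4, 2.9)

The brown cross was at (12.7, 11.8) in frame 1 and (11.3, 14.7) in frame 2.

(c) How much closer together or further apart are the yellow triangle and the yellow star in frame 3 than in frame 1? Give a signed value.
+5.8

Distance in frame 1: 8.9. Distance in frame 3: 14.7.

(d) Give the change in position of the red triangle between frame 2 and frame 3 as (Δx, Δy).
(3.0, 1.7)

The red triangle was at (8.6, 2.6) in frame 2 and (11.6, 4.3) in frame 3.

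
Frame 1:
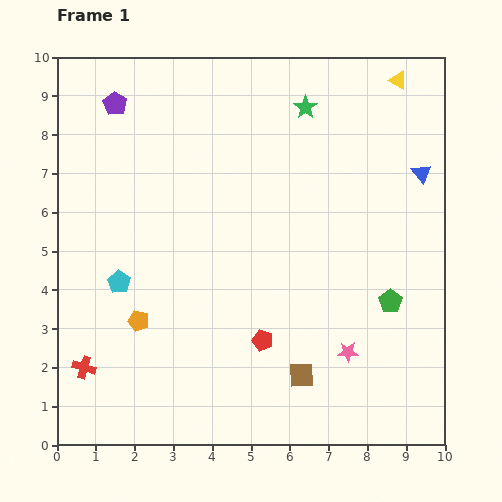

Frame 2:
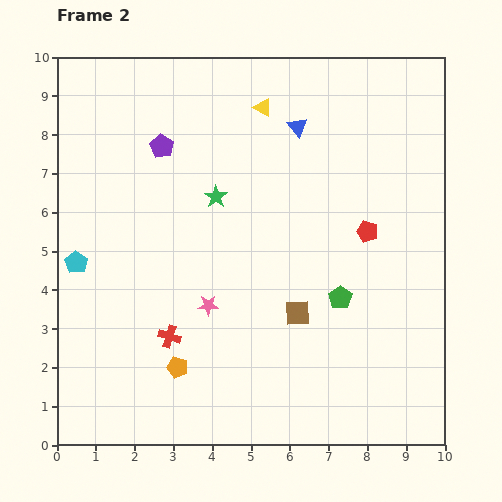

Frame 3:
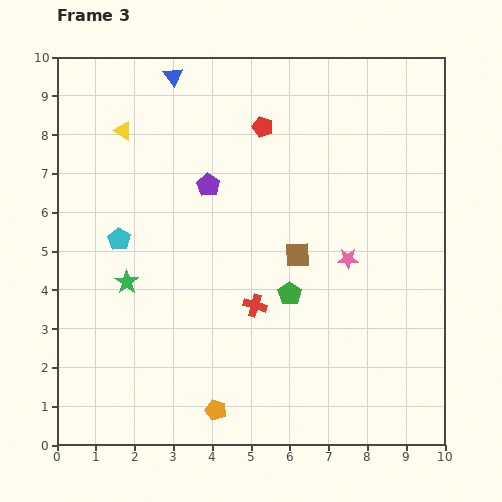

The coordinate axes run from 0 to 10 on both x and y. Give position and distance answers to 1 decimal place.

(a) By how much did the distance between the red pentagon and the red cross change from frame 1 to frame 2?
+1.1

Distance in frame 1: 4.7. Distance in frame 2: 5.8.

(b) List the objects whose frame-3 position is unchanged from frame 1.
none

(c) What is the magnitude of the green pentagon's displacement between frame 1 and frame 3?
2.6

The green pentagon moved from (8.6, 3.7) to (6.0, 3.9), a distance of √(2.6² + 0.2²) ≈ 2.6.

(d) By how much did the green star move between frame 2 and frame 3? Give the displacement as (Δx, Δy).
(-2.3, -2.2)

The green star was at (4.1, 6.4) in frame 2 and (1.8, 4.2) in frame 3.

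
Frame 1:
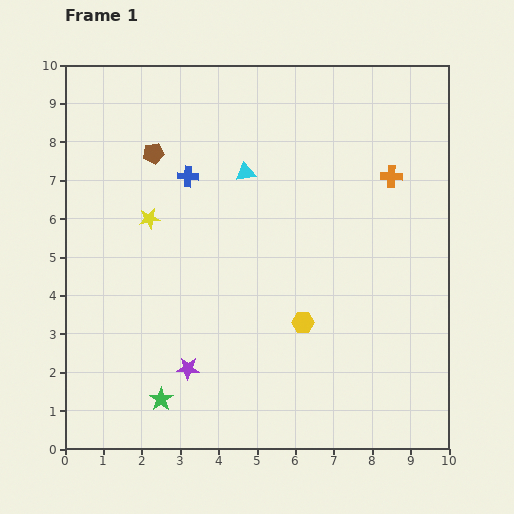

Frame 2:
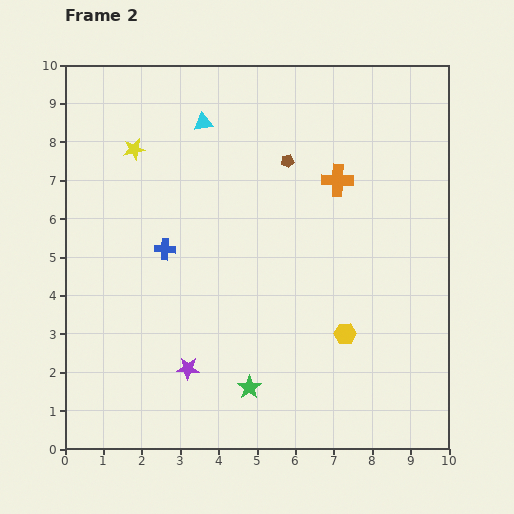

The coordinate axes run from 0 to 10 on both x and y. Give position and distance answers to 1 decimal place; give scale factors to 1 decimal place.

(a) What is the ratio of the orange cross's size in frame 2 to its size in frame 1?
1.5×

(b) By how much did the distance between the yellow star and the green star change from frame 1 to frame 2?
+2.2

Distance in frame 1: 4.7. Distance in frame 2: 6.9.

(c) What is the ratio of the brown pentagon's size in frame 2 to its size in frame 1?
0.6×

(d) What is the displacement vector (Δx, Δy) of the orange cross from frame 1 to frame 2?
(-1.4, -0.1)

The orange cross was at (8.5, 7.1) in frame 1 and (7.1, 7.0) in frame 2.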